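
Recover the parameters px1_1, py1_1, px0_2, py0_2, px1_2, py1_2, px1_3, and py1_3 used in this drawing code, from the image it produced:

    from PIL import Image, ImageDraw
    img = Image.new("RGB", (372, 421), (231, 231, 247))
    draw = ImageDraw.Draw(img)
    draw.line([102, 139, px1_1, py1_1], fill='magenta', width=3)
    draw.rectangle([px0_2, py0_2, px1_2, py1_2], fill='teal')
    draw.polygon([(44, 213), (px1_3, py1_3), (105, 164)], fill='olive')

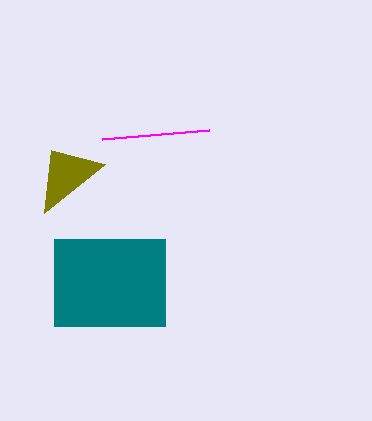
px1_1 = 209, py1_1 = 130, px0_2 = 54, py0_2 = 239, px1_2 = 165, py1_2 = 326, px1_3 = 51, py1_3 = 150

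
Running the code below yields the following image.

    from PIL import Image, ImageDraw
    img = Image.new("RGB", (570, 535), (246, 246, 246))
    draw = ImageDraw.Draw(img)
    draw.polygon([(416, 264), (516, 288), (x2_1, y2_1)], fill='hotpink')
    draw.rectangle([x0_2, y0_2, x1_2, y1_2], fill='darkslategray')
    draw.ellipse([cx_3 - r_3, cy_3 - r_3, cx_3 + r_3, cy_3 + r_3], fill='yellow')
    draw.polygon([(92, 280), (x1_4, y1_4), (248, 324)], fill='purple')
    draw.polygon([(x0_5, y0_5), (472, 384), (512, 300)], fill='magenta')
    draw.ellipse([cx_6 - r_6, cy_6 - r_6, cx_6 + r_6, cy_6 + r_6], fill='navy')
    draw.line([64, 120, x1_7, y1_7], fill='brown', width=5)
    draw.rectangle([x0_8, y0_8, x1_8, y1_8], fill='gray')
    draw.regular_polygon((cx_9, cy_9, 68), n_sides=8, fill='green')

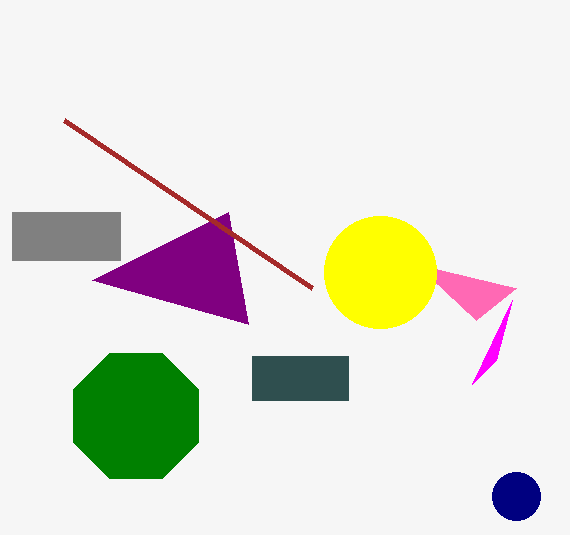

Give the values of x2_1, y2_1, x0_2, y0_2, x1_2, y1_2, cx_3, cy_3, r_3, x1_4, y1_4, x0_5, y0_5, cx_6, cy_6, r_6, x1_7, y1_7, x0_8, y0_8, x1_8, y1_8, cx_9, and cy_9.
x2_1 = 476, y2_1 = 320, x0_2 = 252, y0_2 = 356, x1_2 = 348, y1_2 = 400, cx_3 = 380, cy_3 = 272, r_3 = 56, x1_4 = 228, y1_4 = 212, x0_5 = 496, y0_5 = 360, cx_6 = 516, cy_6 = 496, r_6 = 24, x1_7 = 312, y1_7 = 288, x0_8 = 12, y0_8 = 212, x1_8 = 120, y1_8 = 260, cx_9 = 136, cy_9 = 416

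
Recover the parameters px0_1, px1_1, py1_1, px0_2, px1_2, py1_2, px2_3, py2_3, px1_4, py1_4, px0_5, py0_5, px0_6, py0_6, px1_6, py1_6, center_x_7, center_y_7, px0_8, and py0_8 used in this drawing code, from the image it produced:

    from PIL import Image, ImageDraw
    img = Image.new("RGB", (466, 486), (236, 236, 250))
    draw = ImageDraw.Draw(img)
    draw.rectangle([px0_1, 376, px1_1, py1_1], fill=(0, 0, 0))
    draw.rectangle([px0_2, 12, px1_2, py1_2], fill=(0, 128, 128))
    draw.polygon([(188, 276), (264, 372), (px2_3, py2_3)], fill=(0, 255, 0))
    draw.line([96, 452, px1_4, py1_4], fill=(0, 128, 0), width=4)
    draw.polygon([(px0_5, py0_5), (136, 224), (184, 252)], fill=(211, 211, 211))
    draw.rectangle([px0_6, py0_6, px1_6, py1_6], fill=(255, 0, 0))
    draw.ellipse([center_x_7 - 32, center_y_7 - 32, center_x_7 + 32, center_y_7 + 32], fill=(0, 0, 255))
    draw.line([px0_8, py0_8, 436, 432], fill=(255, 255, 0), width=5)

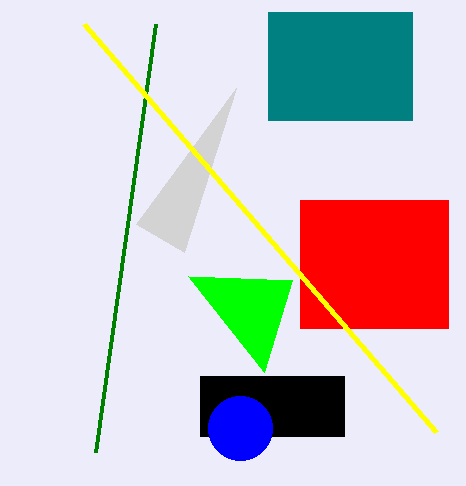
px0_1 = 200
px1_1 = 344
py1_1 = 436
px0_2 = 268
px1_2 = 412
py1_2 = 120
px2_3 = 292
py2_3 = 280
px1_4 = 156
py1_4 = 24
px0_5 = 236
py0_5 = 88
px0_6 = 300
py0_6 = 200
px1_6 = 448
py1_6 = 328
center_x_7 = 240
center_y_7 = 428
px0_8 = 84
py0_8 = 24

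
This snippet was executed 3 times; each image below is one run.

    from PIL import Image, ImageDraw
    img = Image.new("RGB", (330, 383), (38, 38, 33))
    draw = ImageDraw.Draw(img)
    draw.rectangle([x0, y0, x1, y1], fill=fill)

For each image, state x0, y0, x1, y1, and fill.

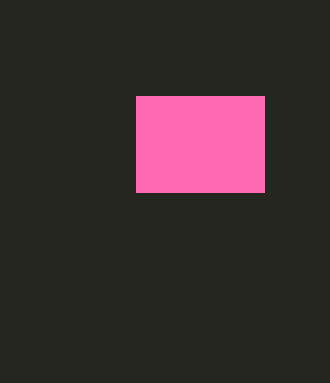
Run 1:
x0 = 136
y0 = 96
x1 = 264
y1 = 192
fill = 'hotpink'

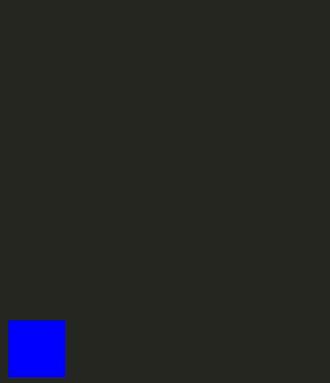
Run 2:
x0 = 8, y0 = 320, x1 = 64, y1 = 376, fill = 'blue'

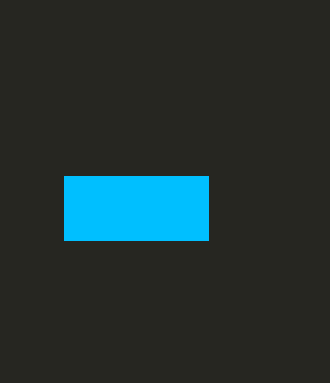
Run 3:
x0 = 64; y0 = 176; x1 = 208; y1 = 240; fill = 'deepskyblue'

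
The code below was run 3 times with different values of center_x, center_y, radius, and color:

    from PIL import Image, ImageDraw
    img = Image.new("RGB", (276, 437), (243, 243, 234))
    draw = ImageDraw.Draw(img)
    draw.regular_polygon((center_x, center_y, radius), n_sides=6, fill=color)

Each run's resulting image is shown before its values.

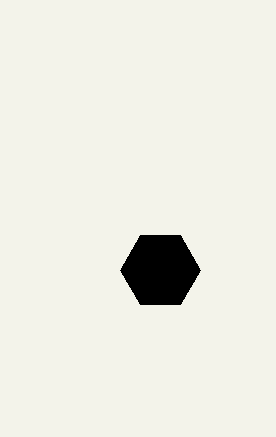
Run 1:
center_x = 160, center_y = 270, radius = 40, color = 'black'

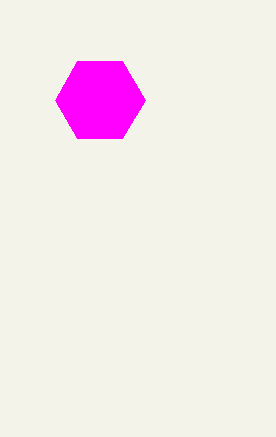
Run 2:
center_x = 100; center_y = 100; radius = 45; color = 'magenta'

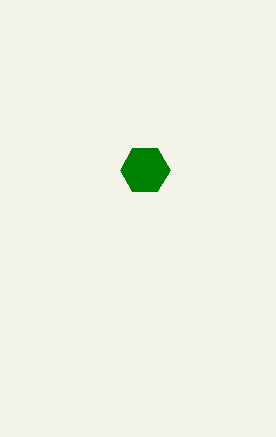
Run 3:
center_x = 145; center_y = 170; radius = 25; color = 'green'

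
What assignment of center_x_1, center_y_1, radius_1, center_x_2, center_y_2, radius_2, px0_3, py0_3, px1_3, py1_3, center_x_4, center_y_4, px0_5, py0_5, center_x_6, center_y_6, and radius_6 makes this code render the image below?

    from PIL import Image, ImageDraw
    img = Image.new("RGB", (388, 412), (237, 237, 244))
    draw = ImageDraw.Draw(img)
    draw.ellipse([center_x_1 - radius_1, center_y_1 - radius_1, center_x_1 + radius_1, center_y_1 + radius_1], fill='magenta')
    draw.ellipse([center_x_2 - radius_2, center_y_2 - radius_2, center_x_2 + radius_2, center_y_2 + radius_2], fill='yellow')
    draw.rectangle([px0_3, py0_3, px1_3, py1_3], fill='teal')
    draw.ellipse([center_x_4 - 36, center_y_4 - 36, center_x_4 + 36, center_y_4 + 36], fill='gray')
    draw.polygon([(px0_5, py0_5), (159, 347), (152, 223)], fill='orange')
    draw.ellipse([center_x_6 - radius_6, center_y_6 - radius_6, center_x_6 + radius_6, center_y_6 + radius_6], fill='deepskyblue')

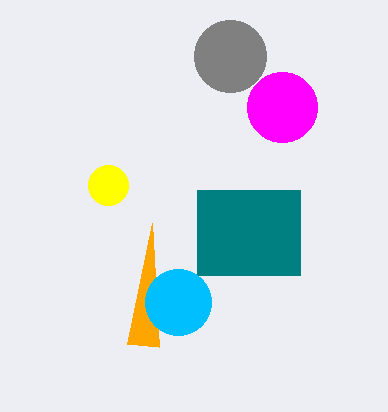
center_x_1 = 282
center_y_1 = 107
radius_1 = 35
center_x_2 = 108
center_y_2 = 185
radius_2 = 20
px0_3 = 197
py0_3 = 190
px1_3 = 300
py1_3 = 275
center_x_4 = 230
center_y_4 = 56
px0_5 = 127
py0_5 = 344
center_x_6 = 178
center_y_6 = 302
radius_6 = 33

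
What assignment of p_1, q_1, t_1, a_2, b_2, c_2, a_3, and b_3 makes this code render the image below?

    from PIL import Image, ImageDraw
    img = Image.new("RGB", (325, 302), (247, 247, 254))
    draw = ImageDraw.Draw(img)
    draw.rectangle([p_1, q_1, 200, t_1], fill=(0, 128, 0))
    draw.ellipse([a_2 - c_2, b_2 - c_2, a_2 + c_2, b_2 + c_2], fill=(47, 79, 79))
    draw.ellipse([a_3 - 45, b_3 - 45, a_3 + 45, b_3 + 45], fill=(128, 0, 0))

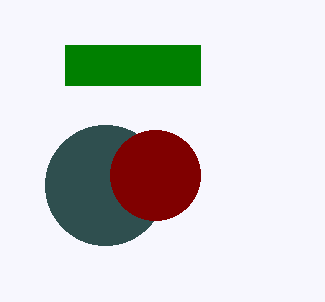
p_1 = 65, q_1 = 45, t_1 = 85, a_2 = 105, b_2 = 185, c_2 = 60, a_3 = 155, b_3 = 175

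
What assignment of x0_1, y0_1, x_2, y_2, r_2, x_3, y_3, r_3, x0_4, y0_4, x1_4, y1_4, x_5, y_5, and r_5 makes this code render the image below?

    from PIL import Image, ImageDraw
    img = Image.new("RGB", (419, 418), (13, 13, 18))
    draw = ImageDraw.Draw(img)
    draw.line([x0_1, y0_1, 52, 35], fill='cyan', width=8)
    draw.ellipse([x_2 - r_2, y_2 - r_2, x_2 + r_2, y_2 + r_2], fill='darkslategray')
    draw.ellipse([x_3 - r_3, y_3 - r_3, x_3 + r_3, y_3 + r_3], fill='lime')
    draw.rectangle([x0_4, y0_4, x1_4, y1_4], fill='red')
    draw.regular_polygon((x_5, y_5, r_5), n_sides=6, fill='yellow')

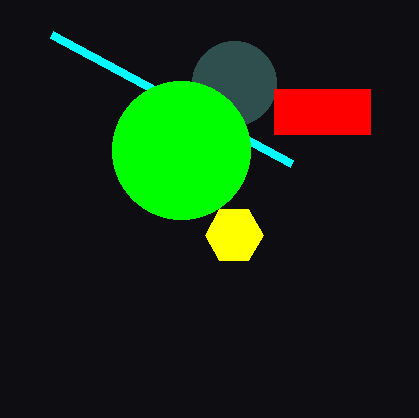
x0_1 = 292; y0_1 = 164; x_2 = 234; y_2 = 83; r_2 = 42; x_3 = 181; y_3 = 150; r_3 = 69; x0_4 = 274; y0_4 = 89; x1_4 = 370; y1_4 = 134; x_5 = 234; y_5 = 235; r_5 = 29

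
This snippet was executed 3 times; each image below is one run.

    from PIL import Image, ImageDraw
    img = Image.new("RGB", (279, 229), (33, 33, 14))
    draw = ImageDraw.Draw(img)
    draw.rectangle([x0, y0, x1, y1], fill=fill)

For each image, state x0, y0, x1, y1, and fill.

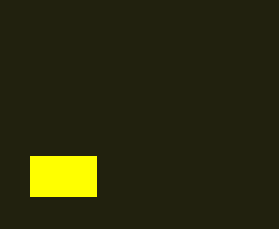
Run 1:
x0 = 30; y0 = 156; x1 = 96; y1 = 196; fill = 'yellow'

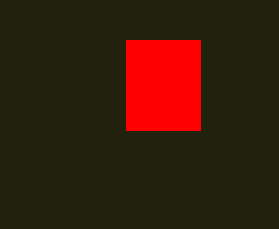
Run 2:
x0 = 126
y0 = 40
x1 = 200
y1 = 130
fill = 'red'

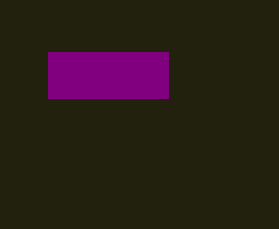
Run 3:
x0 = 48, y0 = 52, x1 = 168, y1 = 98, fill = 'purple'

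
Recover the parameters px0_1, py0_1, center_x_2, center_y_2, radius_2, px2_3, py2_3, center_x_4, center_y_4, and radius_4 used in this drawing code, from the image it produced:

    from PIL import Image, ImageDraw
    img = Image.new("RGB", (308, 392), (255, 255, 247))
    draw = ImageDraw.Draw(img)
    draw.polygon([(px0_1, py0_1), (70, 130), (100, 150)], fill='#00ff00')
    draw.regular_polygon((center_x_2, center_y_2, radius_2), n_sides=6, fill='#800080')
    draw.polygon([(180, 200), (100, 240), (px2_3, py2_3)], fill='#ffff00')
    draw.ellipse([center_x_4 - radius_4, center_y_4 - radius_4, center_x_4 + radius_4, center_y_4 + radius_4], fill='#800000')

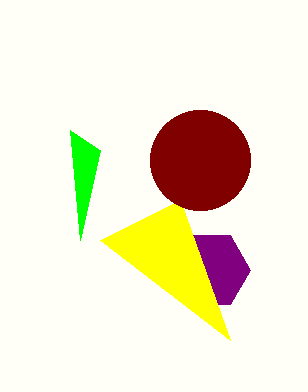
px0_1 = 80, py0_1 = 240, center_x_2 = 210, center_y_2 = 270, radius_2 = 40, px2_3 = 230, py2_3 = 340, center_x_4 = 200, center_y_4 = 160, radius_4 = 50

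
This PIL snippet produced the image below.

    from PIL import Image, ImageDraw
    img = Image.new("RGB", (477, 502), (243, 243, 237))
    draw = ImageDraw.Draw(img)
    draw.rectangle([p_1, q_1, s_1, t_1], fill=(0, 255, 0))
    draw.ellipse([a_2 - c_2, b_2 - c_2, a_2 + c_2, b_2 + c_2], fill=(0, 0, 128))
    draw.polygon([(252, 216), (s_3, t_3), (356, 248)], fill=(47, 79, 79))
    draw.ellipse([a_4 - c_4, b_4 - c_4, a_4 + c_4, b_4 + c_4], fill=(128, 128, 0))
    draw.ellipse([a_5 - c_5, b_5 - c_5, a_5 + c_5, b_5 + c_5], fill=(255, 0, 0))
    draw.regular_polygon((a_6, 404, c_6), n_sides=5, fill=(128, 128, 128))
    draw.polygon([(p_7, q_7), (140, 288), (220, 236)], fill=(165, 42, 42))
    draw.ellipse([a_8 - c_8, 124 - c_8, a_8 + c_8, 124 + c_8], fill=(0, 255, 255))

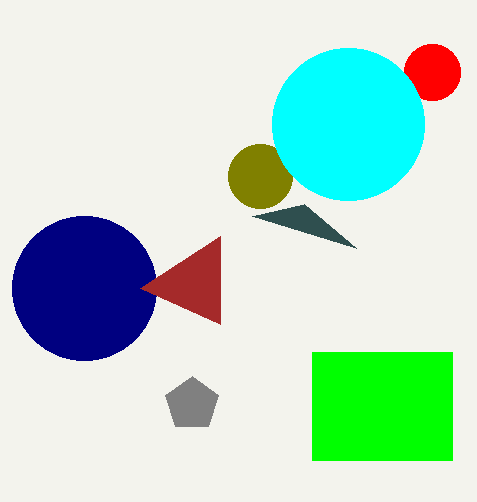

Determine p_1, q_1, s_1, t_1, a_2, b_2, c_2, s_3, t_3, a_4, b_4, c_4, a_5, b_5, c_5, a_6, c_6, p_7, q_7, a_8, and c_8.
p_1 = 312; q_1 = 352; s_1 = 452; t_1 = 460; a_2 = 84; b_2 = 288; c_2 = 72; s_3 = 304; t_3 = 204; a_4 = 260; b_4 = 176; c_4 = 32; a_5 = 432; b_5 = 72; c_5 = 28; a_6 = 192; c_6 = 28; p_7 = 220; q_7 = 324; a_8 = 348; c_8 = 76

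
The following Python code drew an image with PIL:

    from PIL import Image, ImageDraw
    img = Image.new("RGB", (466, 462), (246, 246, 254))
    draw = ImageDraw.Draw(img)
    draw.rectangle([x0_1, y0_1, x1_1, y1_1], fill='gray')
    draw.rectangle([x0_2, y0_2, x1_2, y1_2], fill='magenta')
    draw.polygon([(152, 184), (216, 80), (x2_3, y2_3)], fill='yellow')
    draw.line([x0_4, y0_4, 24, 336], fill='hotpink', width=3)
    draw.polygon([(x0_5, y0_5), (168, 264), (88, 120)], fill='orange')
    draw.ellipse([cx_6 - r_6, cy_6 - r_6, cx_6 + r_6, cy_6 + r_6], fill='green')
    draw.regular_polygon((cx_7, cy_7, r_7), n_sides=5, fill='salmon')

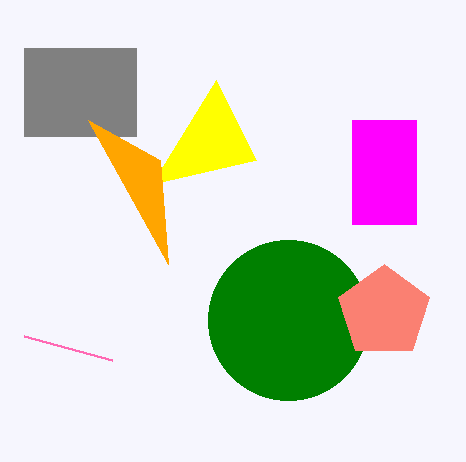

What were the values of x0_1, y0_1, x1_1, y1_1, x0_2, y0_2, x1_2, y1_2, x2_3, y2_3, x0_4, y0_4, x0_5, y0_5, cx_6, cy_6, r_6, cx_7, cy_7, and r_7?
x0_1 = 24; y0_1 = 48; x1_1 = 136; y1_1 = 136; x0_2 = 352; y0_2 = 120; x1_2 = 416; y1_2 = 224; x2_3 = 256; y2_3 = 160; x0_4 = 112; y0_4 = 360; x0_5 = 160; y0_5 = 160; cx_6 = 288; cy_6 = 320; r_6 = 80; cx_7 = 384; cy_7 = 312; r_7 = 48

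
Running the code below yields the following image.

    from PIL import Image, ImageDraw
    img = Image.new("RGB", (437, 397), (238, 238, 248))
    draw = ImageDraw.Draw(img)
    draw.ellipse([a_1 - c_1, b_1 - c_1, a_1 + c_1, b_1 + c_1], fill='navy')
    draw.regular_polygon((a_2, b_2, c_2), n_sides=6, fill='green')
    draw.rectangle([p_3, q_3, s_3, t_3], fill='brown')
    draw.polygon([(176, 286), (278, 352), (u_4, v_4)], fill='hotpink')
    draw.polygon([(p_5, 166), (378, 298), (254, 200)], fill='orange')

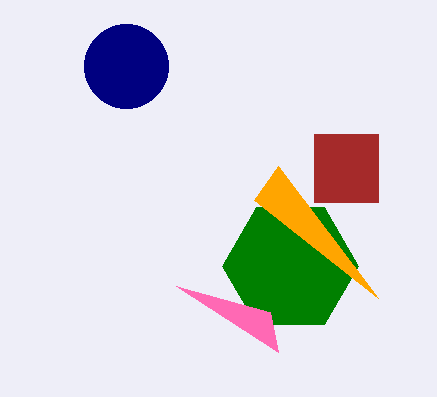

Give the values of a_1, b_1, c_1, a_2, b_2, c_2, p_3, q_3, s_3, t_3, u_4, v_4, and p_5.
a_1 = 126; b_1 = 66; c_1 = 42; a_2 = 290; b_2 = 266; c_2 = 68; p_3 = 314; q_3 = 134; s_3 = 378; t_3 = 202; u_4 = 270; v_4 = 312; p_5 = 278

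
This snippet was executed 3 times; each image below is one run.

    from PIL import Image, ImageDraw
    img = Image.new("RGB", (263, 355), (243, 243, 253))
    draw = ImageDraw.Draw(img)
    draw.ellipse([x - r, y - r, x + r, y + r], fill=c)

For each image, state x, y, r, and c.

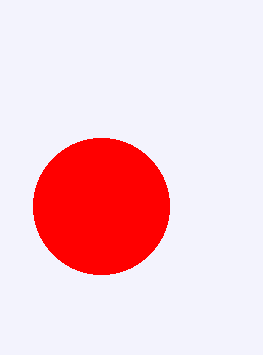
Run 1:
x = 101; y = 206; r = 68; c = 'red'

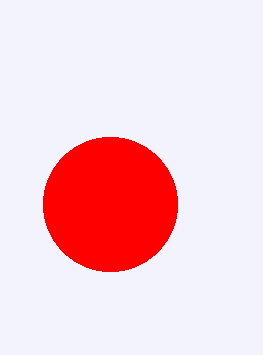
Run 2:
x = 110; y = 204; r = 67; c = 'red'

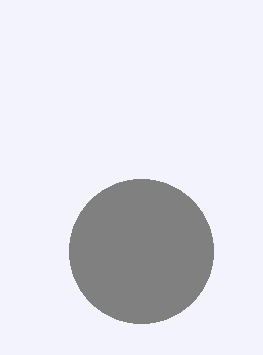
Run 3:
x = 141
y = 251
r = 72
c = 'gray'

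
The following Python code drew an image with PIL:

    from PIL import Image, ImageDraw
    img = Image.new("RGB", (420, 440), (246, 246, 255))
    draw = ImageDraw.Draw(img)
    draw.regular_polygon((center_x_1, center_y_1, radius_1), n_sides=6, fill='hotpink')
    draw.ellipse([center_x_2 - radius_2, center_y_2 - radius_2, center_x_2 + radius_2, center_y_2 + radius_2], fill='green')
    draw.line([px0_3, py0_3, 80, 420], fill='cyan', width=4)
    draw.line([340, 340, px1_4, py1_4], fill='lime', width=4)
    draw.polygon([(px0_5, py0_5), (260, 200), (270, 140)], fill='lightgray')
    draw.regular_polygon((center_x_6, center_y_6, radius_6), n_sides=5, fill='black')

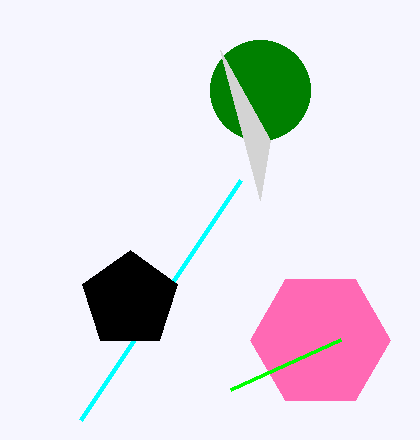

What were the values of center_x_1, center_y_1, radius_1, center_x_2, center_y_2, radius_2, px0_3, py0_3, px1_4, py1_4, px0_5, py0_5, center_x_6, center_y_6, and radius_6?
center_x_1 = 320; center_y_1 = 340; radius_1 = 70; center_x_2 = 260; center_y_2 = 90; radius_2 = 50; px0_3 = 240; py0_3 = 180; px1_4 = 230; py1_4 = 390; px0_5 = 220; py0_5 = 50; center_x_6 = 130; center_y_6 = 300; radius_6 = 50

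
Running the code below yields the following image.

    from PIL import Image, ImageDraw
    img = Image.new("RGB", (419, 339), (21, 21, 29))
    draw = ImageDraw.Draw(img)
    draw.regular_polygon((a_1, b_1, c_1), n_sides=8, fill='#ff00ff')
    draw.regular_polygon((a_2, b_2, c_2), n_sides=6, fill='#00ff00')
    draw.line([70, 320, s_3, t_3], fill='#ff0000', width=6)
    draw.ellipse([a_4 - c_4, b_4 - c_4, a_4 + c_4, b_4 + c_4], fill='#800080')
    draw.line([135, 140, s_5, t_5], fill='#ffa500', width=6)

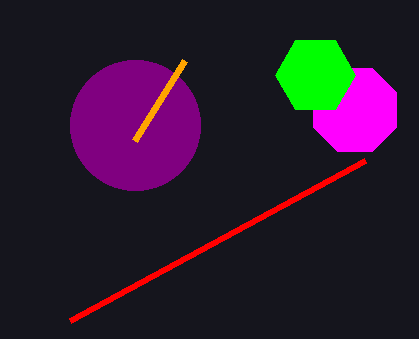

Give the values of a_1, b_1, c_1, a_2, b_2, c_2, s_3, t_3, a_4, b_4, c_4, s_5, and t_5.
a_1 = 355, b_1 = 110, c_1 = 45, a_2 = 315, b_2 = 75, c_2 = 40, s_3 = 365, t_3 = 160, a_4 = 135, b_4 = 125, c_4 = 65, s_5 = 185, t_5 = 60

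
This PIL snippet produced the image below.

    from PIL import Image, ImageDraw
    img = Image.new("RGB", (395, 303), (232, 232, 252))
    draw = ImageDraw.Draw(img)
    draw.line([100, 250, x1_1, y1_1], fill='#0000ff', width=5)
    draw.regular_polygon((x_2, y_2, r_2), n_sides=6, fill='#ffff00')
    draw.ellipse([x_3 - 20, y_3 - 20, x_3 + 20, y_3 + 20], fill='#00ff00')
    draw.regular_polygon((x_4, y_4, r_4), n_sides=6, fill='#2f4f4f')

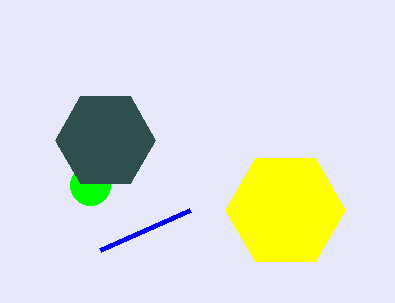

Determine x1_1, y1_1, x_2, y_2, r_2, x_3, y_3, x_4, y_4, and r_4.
x1_1 = 190, y1_1 = 210, x_2 = 285, y_2 = 210, r_2 = 60, x_3 = 90, y_3 = 185, x_4 = 105, y_4 = 140, r_4 = 50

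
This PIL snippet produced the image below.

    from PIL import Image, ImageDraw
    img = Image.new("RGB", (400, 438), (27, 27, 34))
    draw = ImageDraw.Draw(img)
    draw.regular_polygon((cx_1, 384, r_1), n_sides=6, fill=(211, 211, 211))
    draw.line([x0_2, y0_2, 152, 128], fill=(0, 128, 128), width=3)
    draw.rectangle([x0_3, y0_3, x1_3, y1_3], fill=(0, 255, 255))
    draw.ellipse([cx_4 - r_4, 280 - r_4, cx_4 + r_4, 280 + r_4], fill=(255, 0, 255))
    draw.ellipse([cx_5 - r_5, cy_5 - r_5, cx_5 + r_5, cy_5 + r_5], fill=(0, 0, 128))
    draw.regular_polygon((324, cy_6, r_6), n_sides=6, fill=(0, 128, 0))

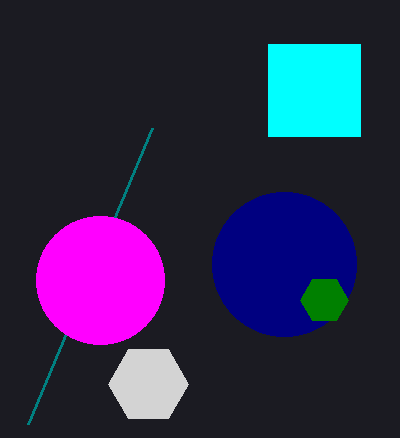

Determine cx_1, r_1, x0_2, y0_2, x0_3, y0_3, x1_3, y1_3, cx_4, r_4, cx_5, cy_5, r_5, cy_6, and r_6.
cx_1 = 148
r_1 = 40
x0_2 = 28
y0_2 = 424
x0_3 = 268
y0_3 = 44
x1_3 = 360
y1_3 = 136
cx_4 = 100
r_4 = 64
cx_5 = 284
cy_5 = 264
r_5 = 72
cy_6 = 300
r_6 = 24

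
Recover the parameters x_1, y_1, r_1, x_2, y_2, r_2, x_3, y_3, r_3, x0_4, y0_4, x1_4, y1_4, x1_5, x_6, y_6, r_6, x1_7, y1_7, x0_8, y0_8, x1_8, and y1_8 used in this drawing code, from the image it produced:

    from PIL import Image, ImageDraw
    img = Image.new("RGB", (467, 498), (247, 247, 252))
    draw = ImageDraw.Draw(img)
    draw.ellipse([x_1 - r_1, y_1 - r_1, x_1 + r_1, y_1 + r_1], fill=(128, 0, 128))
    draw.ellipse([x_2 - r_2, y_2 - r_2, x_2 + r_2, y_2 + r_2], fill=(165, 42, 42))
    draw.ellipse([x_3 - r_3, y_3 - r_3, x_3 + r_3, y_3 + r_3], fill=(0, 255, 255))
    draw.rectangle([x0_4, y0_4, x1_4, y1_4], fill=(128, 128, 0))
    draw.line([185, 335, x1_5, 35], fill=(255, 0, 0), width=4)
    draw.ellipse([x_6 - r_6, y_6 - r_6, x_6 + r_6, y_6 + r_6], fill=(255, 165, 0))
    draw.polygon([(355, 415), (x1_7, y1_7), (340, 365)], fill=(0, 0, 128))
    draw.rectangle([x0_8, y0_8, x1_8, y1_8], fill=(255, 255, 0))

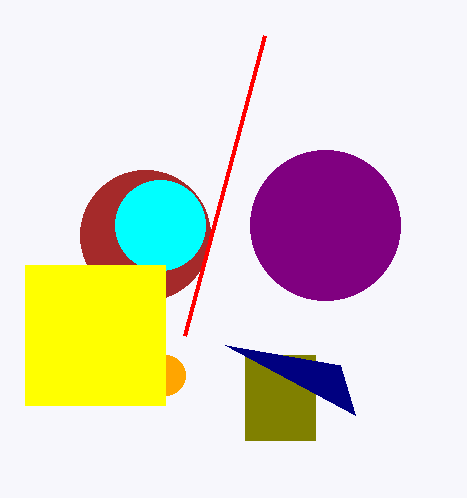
x_1 = 325, y_1 = 225, r_1 = 75, x_2 = 145, y_2 = 235, r_2 = 65, x_3 = 160, y_3 = 225, r_3 = 45, x0_4 = 245, y0_4 = 355, x1_4 = 315, y1_4 = 440, x1_5 = 265, x_6 = 165, y_6 = 375, r_6 = 20, x1_7 = 225, y1_7 = 345, x0_8 = 25, y0_8 = 265, x1_8 = 165, y1_8 = 405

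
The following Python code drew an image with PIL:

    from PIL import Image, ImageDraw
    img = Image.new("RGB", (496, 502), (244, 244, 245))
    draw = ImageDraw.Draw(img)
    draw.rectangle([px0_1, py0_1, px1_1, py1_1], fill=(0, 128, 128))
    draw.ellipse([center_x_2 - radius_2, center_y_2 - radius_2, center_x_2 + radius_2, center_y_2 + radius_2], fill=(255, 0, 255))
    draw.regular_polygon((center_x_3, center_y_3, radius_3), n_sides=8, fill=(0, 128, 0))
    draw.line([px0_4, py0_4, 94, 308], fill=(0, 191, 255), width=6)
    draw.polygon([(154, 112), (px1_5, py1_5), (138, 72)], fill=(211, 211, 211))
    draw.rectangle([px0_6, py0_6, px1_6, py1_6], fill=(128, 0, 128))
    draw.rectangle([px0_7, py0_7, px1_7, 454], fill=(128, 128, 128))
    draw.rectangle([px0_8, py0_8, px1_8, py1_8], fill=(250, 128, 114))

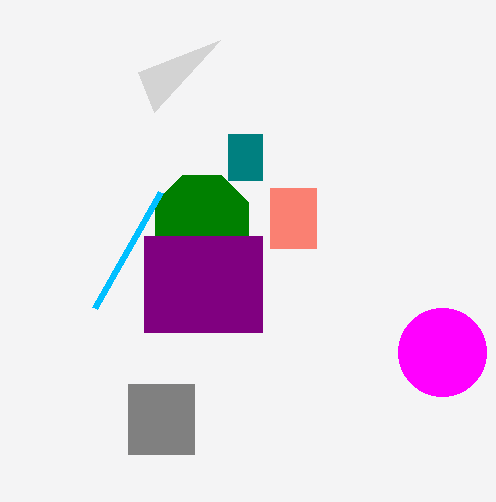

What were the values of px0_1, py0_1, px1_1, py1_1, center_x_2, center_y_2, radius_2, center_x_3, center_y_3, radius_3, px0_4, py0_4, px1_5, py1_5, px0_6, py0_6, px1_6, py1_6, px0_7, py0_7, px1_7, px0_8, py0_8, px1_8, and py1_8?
px0_1 = 228
py0_1 = 134
px1_1 = 262
py1_1 = 180
center_x_2 = 442
center_y_2 = 352
radius_2 = 44
center_x_3 = 202
center_y_3 = 222
radius_3 = 50
px0_4 = 160
py0_4 = 192
px1_5 = 220
py1_5 = 40
px0_6 = 144
py0_6 = 236
px1_6 = 262
py1_6 = 332
px0_7 = 128
py0_7 = 384
px1_7 = 194
px0_8 = 270
py0_8 = 188
px1_8 = 316
py1_8 = 248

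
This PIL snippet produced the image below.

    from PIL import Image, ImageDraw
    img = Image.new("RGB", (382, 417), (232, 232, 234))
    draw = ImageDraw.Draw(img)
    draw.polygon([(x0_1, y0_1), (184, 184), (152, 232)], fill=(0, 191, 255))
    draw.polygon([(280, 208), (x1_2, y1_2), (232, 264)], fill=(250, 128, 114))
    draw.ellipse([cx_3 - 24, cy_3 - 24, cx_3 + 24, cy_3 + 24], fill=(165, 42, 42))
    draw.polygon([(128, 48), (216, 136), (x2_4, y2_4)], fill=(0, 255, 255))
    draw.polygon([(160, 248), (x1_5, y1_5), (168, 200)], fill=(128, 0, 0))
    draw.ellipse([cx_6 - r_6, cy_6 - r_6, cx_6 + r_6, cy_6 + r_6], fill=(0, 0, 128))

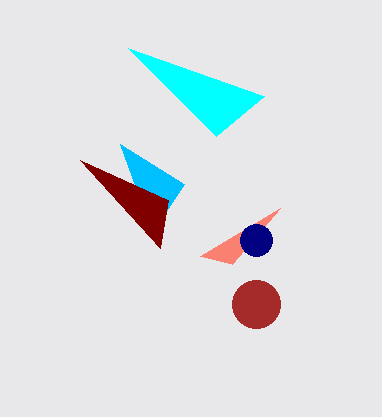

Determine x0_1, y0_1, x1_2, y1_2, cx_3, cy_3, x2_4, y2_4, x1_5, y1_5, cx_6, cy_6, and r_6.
x0_1 = 120
y0_1 = 144
x1_2 = 200
y1_2 = 256
cx_3 = 256
cy_3 = 304
x2_4 = 264
y2_4 = 96
x1_5 = 80
y1_5 = 160
cx_6 = 256
cy_6 = 240
r_6 = 16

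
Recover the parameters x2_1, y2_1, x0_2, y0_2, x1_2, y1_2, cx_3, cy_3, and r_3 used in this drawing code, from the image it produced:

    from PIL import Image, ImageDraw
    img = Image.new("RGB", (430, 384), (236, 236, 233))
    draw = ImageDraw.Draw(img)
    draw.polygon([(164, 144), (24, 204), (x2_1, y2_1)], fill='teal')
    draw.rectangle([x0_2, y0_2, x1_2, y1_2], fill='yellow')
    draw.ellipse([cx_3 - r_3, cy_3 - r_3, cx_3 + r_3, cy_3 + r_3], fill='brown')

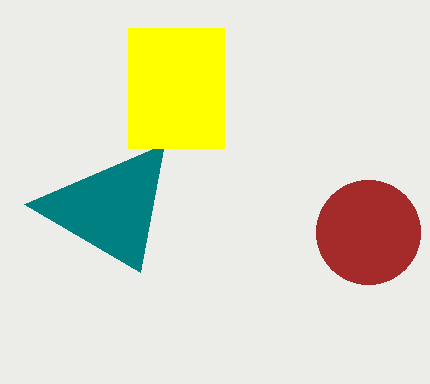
x2_1 = 140
y2_1 = 272
x0_2 = 128
y0_2 = 28
x1_2 = 224
y1_2 = 148
cx_3 = 368
cy_3 = 232
r_3 = 52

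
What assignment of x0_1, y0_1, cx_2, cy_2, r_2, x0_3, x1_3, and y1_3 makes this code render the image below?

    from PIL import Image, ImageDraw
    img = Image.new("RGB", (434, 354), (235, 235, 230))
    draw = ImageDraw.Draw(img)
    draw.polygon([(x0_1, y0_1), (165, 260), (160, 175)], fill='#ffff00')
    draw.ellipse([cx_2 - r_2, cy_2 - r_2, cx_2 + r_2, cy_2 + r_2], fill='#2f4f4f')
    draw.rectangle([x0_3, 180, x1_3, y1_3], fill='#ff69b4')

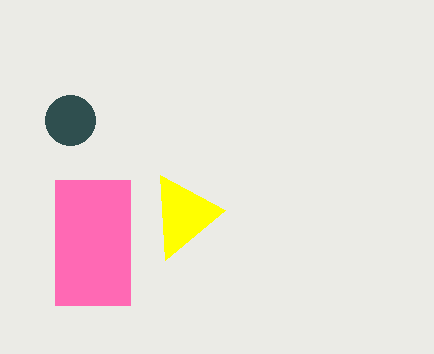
x0_1 = 225
y0_1 = 210
cx_2 = 70
cy_2 = 120
r_2 = 25
x0_3 = 55
x1_3 = 130
y1_3 = 305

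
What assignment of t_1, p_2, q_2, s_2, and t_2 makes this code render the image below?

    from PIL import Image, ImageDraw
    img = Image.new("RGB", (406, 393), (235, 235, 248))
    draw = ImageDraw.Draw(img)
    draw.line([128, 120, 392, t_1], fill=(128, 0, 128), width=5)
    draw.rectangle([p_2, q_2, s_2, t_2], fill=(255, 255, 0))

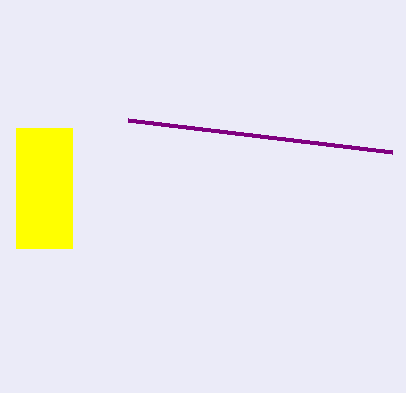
t_1 = 152
p_2 = 16
q_2 = 128
s_2 = 72
t_2 = 248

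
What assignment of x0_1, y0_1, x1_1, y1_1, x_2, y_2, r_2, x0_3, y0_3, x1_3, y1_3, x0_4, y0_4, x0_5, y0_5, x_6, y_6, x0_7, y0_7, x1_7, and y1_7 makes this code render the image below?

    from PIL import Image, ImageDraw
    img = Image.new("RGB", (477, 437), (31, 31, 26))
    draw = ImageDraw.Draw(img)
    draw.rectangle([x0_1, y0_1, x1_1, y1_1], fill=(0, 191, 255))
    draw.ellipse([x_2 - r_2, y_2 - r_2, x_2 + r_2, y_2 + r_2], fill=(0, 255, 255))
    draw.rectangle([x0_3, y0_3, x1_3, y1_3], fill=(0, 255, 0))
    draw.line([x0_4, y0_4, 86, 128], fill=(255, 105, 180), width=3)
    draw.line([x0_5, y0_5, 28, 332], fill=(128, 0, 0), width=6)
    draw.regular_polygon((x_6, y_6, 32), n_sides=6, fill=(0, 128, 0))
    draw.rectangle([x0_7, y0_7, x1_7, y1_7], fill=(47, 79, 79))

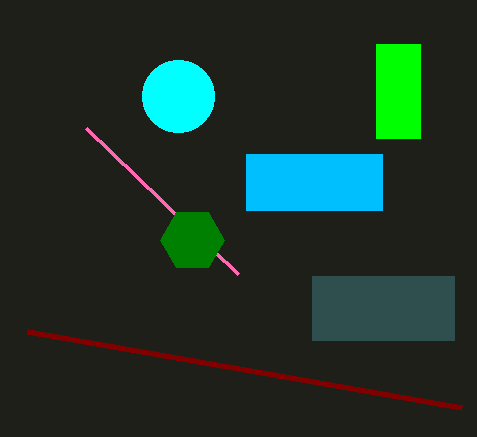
x0_1 = 246, y0_1 = 154, x1_1 = 382, y1_1 = 210, x_2 = 178, y_2 = 96, r_2 = 36, x0_3 = 376, y0_3 = 44, x1_3 = 420, y1_3 = 138, x0_4 = 238, y0_4 = 274, x0_5 = 462, y0_5 = 408, x_6 = 192, y_6 = 240, x0_7 = 312, y0_7 = 276, x1_7 = 454, y1_7 = 340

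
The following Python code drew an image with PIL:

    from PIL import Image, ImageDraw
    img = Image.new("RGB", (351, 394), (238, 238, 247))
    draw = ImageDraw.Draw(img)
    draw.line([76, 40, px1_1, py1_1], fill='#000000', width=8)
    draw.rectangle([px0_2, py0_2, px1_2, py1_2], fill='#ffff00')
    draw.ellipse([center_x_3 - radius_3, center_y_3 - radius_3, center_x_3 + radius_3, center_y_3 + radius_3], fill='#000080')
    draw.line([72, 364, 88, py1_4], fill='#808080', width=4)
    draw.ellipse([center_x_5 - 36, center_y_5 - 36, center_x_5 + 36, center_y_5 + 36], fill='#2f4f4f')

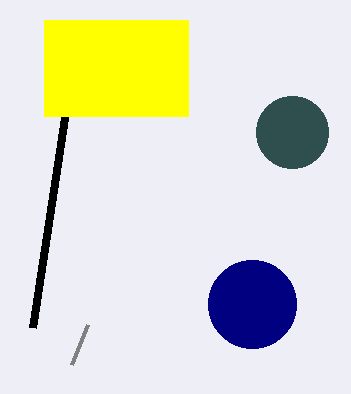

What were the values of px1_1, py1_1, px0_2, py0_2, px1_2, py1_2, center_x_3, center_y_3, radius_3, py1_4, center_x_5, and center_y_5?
px1_1 = 32
py1_1 = 328
px0_2 = 44
py0_2 = 20
px1_2 = 188
py1_2 = 116
center_x_3 = 252
center_y_3 = 304
radius_3 = 44
py1_4 = 324
center_x_5 = 292
center_y_5 = 132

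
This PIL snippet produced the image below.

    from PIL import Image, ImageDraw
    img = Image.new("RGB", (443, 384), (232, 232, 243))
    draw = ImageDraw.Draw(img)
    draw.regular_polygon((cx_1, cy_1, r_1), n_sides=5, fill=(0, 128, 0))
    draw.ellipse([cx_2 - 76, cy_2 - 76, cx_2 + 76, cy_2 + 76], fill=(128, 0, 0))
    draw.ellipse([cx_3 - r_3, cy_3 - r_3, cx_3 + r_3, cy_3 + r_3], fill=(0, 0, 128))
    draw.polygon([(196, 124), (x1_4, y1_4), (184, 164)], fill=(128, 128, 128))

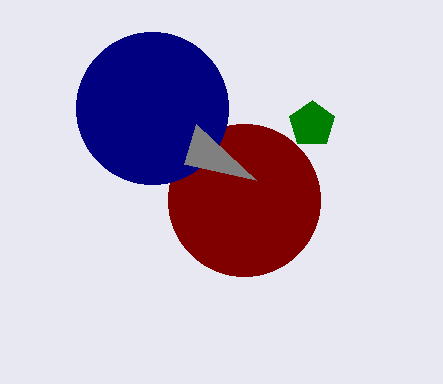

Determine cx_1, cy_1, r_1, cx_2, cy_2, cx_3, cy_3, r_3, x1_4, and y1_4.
cx_1 = 312; cy_1 = 124; r_1 = 24; cx_2 = 244; cy_2 = 200; cx_3 = 152; cy_3 = 108; r_3 = 76; x1_4 = 256; y1_4 = 180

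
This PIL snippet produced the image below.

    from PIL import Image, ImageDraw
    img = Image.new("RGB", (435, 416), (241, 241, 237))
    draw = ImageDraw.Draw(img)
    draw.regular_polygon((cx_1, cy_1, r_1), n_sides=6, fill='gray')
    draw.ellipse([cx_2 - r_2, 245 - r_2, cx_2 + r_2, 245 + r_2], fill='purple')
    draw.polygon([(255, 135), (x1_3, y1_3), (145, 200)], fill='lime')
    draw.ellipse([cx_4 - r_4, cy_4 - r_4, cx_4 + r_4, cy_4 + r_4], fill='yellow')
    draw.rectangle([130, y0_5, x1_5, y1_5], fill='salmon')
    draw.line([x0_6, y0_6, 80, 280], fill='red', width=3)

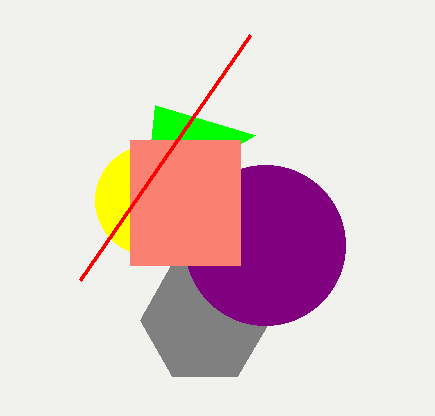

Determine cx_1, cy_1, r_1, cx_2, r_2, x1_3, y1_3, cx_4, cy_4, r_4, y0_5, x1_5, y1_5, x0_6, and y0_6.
cx_1 = 205; cy_1 = 320; r_1 = 65; cx_2 = 265; r_2 = 80; x1_3 = 155; y1_3 = 105; cx_4 = 150; cy_4 = 200; r_4 = 55; y0_5 = 140; x1_5 = 240; y1_5 = 265; x0_6 = 250; y0_6 = 35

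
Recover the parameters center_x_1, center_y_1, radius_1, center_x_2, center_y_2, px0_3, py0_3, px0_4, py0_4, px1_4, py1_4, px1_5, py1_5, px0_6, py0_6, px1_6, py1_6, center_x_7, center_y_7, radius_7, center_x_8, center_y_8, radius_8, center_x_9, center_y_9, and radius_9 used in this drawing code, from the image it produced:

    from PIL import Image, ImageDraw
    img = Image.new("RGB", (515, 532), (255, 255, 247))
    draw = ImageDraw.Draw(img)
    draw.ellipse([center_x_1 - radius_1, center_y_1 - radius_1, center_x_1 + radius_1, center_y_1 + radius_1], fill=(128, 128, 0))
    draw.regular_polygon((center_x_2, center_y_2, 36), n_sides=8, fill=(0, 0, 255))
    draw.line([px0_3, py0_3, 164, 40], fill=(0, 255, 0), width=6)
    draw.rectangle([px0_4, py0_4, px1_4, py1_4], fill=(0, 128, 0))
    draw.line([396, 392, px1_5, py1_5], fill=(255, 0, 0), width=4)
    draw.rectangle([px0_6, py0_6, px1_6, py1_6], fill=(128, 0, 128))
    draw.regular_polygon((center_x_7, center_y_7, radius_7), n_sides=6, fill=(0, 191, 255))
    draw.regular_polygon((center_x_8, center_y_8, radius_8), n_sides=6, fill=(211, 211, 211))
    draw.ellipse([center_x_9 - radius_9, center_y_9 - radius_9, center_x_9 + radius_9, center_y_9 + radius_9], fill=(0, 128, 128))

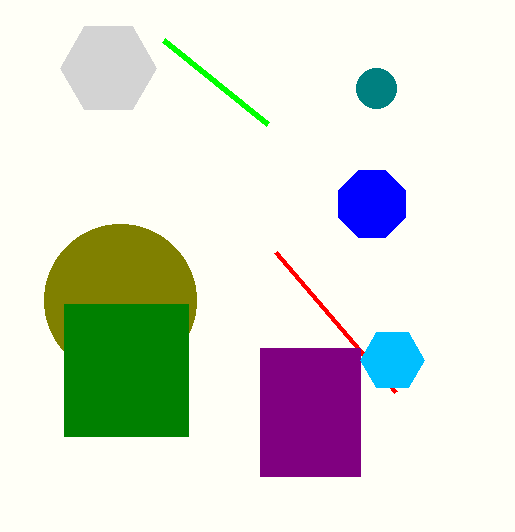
center_x_1 = 120; center_y_1 = 300; radius_1 = 76; center_x_2 = 372; center_y_2 = 204; px0_3 = 268; py0_3 = 124; px0_4 = 64; py0_4 = 304; px1_4 = 188; py1_4 = 436; px1_5 = 276; py1_5 = 252; px0_6 = 260; py0_6 = 348; px1_6 = 360; py1_6 = 476; center_x_7 = 392; center_y_7 = 360; radius_7 = 32; center_x_8 = 108; center_y_8 = 68; radius_8 = 48; center_x_9 = 376; center_y_9 = 88; radius_9 = 20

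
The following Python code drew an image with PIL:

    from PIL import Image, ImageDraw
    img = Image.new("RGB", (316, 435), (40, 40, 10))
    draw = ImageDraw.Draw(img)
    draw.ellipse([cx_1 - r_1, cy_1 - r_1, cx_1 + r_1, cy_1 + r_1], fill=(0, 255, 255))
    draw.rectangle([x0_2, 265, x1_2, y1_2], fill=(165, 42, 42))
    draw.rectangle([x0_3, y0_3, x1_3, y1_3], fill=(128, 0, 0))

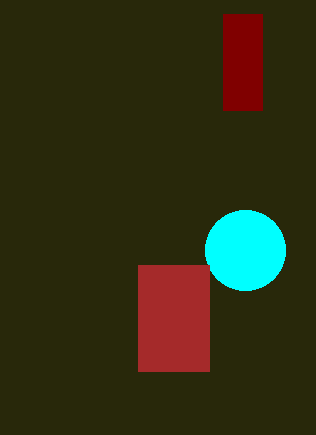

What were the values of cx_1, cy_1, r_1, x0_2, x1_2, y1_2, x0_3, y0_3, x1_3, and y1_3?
cx_1 = 245
cy_1 = 250
r_1 = 40
x0_2 = 138
x1_2 = 209
y1_2 = 371
x0_3 = 223
y0_3 = 14
x1_3 = 262
y1_3 = 110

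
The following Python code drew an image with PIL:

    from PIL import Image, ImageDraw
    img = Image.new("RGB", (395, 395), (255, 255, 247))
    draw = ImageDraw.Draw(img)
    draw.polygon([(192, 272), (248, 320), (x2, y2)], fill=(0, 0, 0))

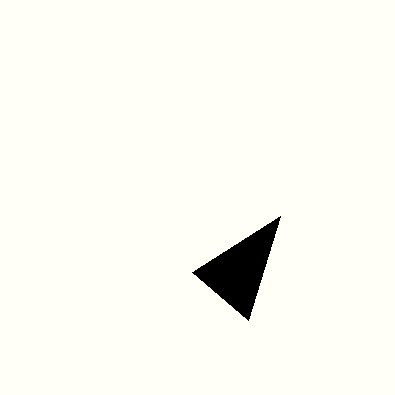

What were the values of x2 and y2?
x2 = 280; y2 = 216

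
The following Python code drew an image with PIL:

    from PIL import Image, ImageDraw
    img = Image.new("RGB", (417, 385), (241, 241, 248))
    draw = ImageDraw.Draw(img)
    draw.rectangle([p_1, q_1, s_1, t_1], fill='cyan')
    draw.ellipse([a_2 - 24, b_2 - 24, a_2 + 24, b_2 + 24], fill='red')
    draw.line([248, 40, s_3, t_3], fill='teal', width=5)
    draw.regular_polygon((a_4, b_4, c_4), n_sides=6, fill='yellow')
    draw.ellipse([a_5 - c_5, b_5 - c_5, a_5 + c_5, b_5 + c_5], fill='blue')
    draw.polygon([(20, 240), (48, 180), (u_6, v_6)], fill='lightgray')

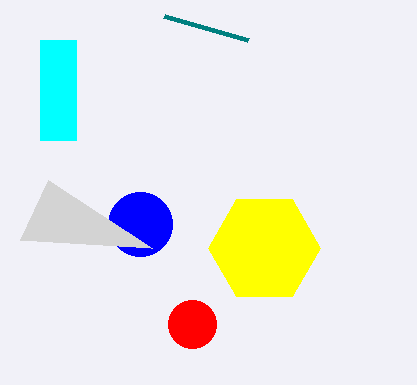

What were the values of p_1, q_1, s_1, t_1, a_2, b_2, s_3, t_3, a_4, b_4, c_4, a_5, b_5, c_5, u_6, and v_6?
p_1 = 40
q_1 = 40
s_1 = 76
t_1 = 140
a_2 = 192
b_2 = 324
s_3 = 164
t_3 = 16
a_4 = 264
b_4 = 248
c_4 = 56
a_5 = 140
b_5 = 224
c_5 = 32
u_6 = 152
v_6 = 248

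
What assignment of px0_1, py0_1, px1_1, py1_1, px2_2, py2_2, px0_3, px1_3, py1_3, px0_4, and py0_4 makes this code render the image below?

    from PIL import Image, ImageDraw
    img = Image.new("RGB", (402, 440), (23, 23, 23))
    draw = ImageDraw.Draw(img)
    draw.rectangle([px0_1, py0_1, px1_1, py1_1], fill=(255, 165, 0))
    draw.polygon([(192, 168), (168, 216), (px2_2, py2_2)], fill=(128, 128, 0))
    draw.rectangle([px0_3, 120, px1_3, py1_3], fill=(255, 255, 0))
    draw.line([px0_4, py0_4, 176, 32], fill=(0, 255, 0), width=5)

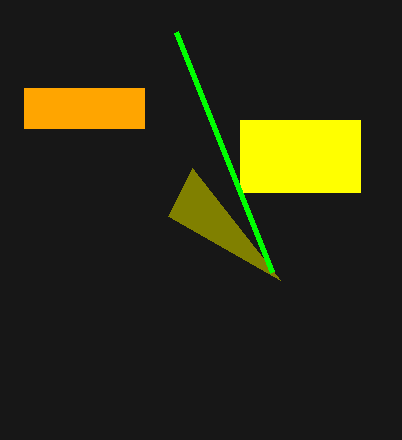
px0_1 = 24
py0_1 = 88
px1_1 = 144
py1_1 = 128
px2_2 = 280
py2_2 = 280
px0_3 = 240
px1_3 = 360
py1_3 = 192
px0_4 = 272
py0_4 = 272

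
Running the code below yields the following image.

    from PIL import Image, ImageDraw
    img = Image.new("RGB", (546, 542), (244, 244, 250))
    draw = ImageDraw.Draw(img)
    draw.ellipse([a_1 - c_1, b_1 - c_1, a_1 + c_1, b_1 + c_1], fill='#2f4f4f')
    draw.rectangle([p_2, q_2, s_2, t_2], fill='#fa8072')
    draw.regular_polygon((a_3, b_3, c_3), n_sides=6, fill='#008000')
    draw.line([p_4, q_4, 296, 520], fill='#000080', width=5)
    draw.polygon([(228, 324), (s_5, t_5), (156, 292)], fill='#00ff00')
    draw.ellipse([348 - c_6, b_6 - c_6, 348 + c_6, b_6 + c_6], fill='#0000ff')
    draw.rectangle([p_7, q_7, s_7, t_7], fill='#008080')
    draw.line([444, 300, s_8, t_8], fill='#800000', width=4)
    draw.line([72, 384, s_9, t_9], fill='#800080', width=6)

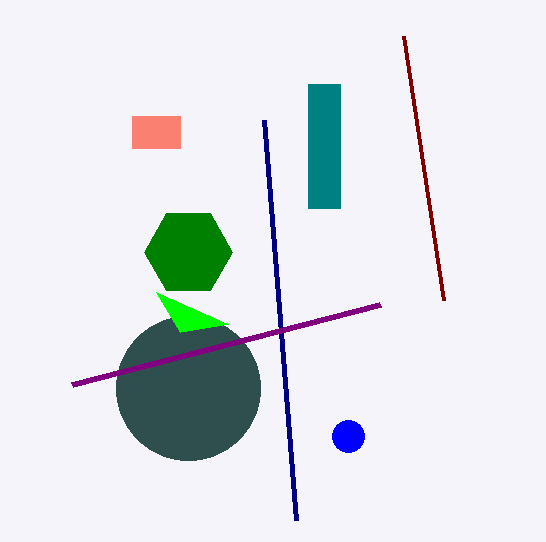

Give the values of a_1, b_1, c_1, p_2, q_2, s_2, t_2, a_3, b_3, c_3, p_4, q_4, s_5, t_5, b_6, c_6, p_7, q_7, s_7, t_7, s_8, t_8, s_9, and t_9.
a_1 = 188
b_1 = 388
c_1 = 72
p_2 = 132
q_2 = 116
s_2 = 180
t_2 = 148
a_3 = 188
b_3 = 252
c_3 = 44
p_4 = 264
q_4 = 120
s_5 = 180
t_5 = 332
b_6 = 436
c_6 = 16
p_7 = 308
q_7 = 84
s_7 = 340
t_7 = 208
s_8 = 404
t_8 = 36
s_9 = 380
t_9 = 304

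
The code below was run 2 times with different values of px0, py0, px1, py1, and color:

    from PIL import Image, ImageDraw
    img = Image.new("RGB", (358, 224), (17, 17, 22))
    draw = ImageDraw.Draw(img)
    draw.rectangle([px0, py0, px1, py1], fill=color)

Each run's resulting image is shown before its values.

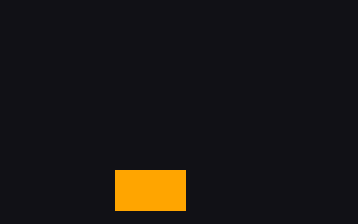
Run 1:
px0 = 115, py0 = 170, px1 = 185, py1 = 210, color = 'orange'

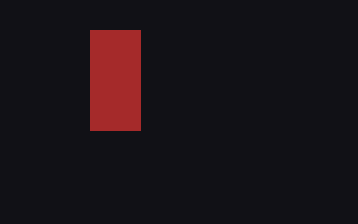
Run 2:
px0 = 90
py0 = 30
px1 = 140
py1 = 130
color = 'brown'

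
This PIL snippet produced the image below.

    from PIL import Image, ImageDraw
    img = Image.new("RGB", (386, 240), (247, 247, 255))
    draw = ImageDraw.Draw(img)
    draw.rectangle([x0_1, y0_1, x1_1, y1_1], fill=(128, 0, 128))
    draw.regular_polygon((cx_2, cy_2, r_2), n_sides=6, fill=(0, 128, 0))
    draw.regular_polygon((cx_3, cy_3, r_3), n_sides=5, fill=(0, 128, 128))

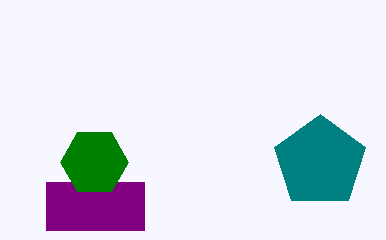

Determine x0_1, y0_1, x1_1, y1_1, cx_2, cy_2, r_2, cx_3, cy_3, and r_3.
x0_1 = 46
y0_1 = 182
x1_1 = 144
y1_1 = 230
cx_2 = 94
cy_2 = 162
r_2 = 34
cx_3 = 320
cy_3 = 162
r_3 = 48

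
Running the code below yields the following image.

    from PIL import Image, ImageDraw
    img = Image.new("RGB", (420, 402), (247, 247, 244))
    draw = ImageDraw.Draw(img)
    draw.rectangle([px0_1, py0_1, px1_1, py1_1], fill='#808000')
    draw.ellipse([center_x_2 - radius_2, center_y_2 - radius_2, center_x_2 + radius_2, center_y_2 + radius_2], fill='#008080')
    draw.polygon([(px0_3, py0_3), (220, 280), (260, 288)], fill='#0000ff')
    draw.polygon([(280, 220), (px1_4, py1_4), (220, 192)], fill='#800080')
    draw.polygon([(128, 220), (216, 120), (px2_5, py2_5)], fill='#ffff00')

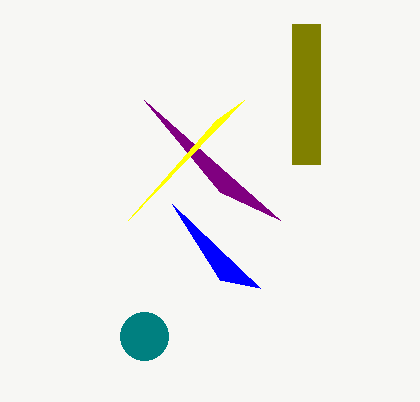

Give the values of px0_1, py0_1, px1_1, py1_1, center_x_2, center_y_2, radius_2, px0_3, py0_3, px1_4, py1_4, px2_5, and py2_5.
px0_1 = 292
py0_1 = 24
px1_1 = 320
py1_1 = 164
center_x_2 = 144
center_y_2 = 336
radius_2 = 24
px0_3 = 172
py0_3 = 204
px1_4 = 144
py1_4 = 100
px2_5 = 244
py2_5 = 100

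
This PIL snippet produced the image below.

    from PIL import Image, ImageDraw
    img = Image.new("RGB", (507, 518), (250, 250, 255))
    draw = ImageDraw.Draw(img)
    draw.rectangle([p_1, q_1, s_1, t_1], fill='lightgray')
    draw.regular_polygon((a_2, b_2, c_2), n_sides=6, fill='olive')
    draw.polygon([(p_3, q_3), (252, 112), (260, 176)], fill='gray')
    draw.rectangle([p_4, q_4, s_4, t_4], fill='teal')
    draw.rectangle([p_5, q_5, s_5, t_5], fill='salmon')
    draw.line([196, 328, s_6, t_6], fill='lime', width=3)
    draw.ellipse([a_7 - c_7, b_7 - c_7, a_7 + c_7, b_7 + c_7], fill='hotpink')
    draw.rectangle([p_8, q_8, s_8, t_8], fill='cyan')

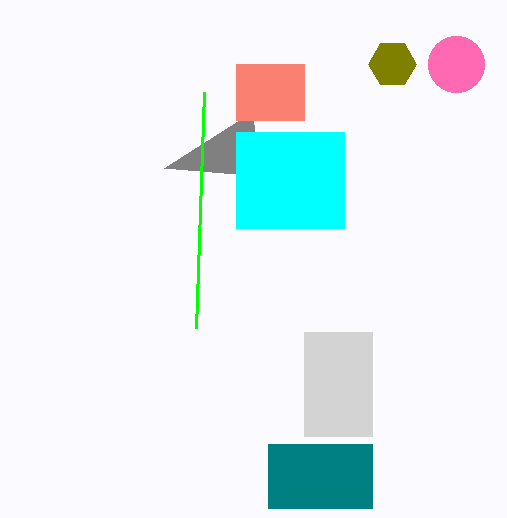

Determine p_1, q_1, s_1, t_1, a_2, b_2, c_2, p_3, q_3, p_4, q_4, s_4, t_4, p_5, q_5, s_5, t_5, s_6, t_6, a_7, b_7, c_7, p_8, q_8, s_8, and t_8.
p_1 = 304; q_1 = 332; s_1 = 372; t_1 = 436; a_2 = 392; b_2 = 64; c_2 = 24; p_3 = 164; q_3 = 168; p_4 = 268; q_4 = 444; s_4 = 372; t_4 = 508; p_5 = 236; q_5 = 64; s_5 = 304; t_5 = 120; s_6 = 204; t_6 = 92; a_7 = 456; b_7 = 64; c_7 = 28; p_8 = 236; q_8 = 132; s_8 = 344; t_8 = 228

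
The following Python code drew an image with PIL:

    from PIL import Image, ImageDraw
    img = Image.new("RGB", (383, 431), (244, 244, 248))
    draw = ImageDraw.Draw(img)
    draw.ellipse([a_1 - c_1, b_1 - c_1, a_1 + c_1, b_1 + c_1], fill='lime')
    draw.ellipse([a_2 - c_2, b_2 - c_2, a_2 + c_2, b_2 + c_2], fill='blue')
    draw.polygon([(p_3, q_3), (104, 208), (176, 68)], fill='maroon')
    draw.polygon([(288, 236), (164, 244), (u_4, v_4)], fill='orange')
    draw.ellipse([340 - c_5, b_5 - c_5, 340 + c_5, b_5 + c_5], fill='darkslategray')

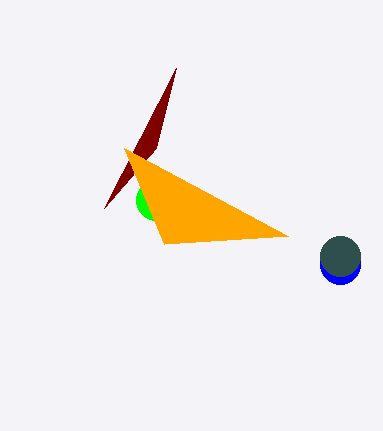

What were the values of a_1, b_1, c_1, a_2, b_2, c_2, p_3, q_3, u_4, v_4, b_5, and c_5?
a_1 = 156, b_1 = 200, c_1 = 20, a_2 = 340, b_2 = 264, c_2 = 20, p_3 = 156, q_3 = 148, u_4 = 124, v_4 = 148, b_5 = 256, c_5 = 20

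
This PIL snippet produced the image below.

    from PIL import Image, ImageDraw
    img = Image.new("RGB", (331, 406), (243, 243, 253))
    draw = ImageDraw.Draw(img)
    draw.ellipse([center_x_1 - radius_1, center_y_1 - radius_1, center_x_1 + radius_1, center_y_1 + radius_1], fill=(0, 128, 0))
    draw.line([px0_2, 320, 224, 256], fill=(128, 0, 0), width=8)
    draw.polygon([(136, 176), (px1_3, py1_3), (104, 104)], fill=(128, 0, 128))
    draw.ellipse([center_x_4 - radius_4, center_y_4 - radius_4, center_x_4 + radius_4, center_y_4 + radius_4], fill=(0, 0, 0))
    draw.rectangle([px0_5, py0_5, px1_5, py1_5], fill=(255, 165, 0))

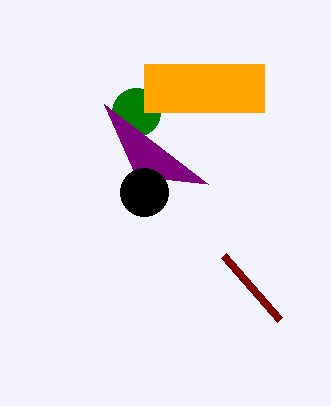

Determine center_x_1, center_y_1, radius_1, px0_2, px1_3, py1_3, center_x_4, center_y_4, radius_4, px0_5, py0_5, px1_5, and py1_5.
center_x_1 = 136, center_y_1 = 112, radius_1 = 24, px0_2 = 280, px1_3 = 208, py1_3 = 184, center_x_4 = 144, center_y_4 = 192, radius_4 = 24, px0_5 = 144, py0_5 = 64, px1_5 = 264, py1_5 = 112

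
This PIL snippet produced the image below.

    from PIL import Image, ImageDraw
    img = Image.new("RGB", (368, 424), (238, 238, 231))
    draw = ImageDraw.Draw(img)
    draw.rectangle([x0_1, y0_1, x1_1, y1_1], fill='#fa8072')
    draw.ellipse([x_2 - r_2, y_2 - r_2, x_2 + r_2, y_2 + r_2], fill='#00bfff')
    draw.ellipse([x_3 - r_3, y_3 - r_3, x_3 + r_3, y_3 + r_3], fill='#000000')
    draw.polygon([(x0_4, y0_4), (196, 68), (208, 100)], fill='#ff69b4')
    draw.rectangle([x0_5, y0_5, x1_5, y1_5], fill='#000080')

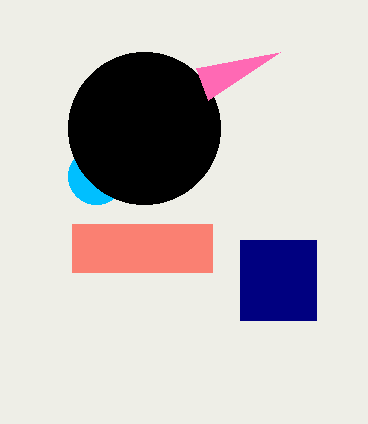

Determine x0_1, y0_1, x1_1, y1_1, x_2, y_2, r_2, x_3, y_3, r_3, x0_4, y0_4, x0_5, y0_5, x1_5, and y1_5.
x0_1 = 72, y0_1 = 224, x1_1 = 212, y1_1 = 272, x_2 = 96, y_2 = 176, r_2 = 28, x_3 = 144, y_3 = 128, r_3 = 76, x0_4 = 280, y0_4 = 52, x0_5 = 240, y0_5 = 240, x1_5 = 316, y1_5 = 320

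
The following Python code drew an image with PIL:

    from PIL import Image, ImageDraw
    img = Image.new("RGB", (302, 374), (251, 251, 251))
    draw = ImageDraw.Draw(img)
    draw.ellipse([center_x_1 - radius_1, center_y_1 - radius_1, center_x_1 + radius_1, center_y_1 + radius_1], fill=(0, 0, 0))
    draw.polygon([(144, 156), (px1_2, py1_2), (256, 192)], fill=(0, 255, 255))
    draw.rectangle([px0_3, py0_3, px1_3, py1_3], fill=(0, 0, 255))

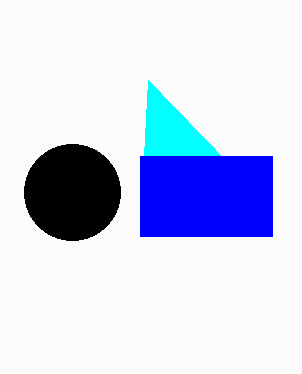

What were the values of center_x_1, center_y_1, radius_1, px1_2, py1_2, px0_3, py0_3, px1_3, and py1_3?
center_x_1 = 72
center_y_1 = 192
radius_1 = 48
px1_2 = 148
py1_2 = 80
px0_3 = 140
py0_3 = 156
px1_3 = 272
py1_3 = 236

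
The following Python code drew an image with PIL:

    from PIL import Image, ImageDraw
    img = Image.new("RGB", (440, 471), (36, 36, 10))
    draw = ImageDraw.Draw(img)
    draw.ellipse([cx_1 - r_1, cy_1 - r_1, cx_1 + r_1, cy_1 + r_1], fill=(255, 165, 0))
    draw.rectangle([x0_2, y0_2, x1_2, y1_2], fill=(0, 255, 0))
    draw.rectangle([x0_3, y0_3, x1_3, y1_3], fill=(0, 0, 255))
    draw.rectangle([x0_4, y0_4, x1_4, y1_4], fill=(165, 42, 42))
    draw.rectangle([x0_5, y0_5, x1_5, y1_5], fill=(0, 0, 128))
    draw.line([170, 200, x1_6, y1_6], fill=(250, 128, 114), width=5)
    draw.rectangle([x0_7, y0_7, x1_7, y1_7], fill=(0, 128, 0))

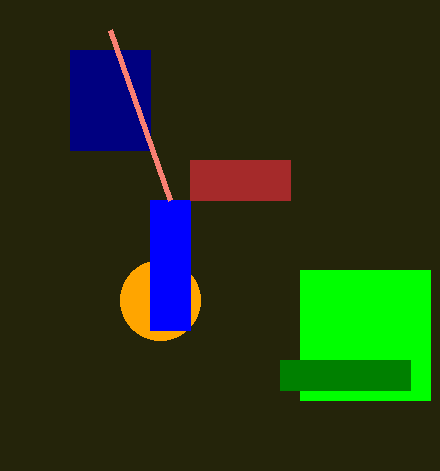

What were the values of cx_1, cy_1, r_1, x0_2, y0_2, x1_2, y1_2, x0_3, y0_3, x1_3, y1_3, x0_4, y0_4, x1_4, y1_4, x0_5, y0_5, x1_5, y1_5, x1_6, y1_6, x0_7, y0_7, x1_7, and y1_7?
cx_1 = 160; cy_1 = 300; r_1 = 40; x0_2 = 300; y0_2 = 270; x1_2 = 430; y1_2 = 400; x0_3 = 150; y0_3 = 200; x1_3 = 190; y1_3 = 330; x0_4 = 190; y0_4 = 160; x1_4 = 290; y1_4 = 200; x0_5 = 70; y0_5 = 50; x1_5 = 150; y1_5 = 150; x1_6 = 110; y1_6 = 30; x0_7 = 280; y0_7 = 360; x1_7 = 410; y1_7 = 390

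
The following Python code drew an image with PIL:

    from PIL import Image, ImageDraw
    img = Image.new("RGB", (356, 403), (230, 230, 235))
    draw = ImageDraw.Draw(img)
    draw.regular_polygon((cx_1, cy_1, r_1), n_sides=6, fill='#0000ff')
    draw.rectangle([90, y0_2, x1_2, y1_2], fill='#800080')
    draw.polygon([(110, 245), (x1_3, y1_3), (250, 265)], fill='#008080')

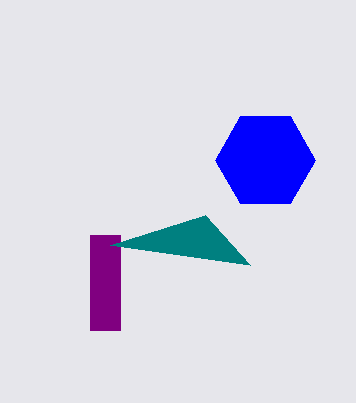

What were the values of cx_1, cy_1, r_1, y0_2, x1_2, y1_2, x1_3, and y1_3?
cx_1 = 265, cy_1 = 160, r_1 = 50, y0_2 = 235, x1_2 = 120, y1_2 = 330, x1_3 = 205, y1_3 = 215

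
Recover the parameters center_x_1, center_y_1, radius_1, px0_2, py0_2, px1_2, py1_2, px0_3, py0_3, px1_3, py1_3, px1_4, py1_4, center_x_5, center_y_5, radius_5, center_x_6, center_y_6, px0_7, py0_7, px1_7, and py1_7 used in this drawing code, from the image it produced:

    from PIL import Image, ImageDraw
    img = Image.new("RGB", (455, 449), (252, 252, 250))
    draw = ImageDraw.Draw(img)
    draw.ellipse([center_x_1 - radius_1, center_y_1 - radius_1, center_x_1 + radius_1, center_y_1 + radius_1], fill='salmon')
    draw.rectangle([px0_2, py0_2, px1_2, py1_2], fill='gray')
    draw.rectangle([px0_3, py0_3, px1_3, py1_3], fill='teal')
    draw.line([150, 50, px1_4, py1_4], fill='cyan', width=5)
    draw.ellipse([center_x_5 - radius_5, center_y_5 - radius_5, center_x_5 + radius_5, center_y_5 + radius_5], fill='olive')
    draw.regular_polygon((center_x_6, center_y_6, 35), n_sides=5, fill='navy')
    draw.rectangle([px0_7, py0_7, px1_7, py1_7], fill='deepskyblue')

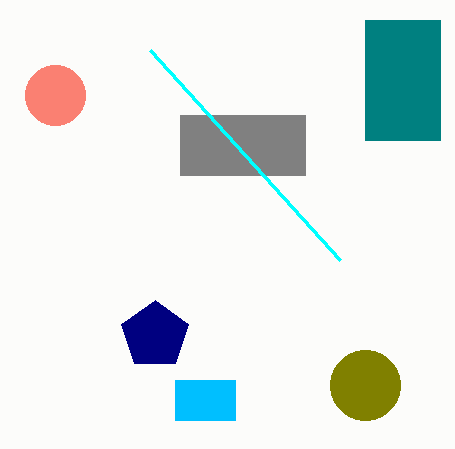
center_x_1 = 55; center_y_1 = 95; radius_1 = 30; px0_2 = 180; py0_2 = 115; px1_2 = 305; py1_2 = 175; px0_3 = 365; py0_3 = 20; px1_3 = 440; py1_3 = 140; px1_4 = 340; py1_4 = 260; center_x_5 = 365; center_y_5 = 385; radius_5 = 35; center_x_6 = 155; center_y_6 = 335; px0_7 = 175; py0_7 = 380; px1_7 = 235; py1_7 = 420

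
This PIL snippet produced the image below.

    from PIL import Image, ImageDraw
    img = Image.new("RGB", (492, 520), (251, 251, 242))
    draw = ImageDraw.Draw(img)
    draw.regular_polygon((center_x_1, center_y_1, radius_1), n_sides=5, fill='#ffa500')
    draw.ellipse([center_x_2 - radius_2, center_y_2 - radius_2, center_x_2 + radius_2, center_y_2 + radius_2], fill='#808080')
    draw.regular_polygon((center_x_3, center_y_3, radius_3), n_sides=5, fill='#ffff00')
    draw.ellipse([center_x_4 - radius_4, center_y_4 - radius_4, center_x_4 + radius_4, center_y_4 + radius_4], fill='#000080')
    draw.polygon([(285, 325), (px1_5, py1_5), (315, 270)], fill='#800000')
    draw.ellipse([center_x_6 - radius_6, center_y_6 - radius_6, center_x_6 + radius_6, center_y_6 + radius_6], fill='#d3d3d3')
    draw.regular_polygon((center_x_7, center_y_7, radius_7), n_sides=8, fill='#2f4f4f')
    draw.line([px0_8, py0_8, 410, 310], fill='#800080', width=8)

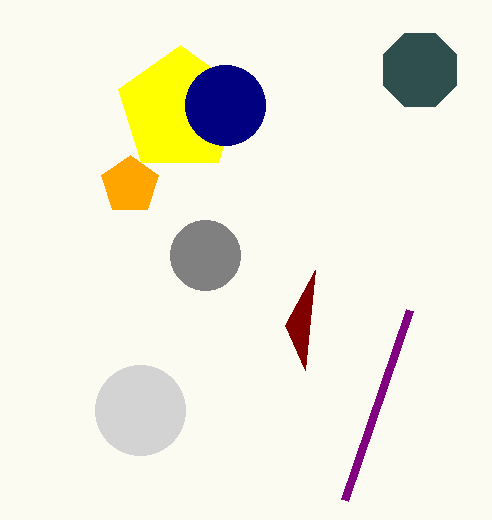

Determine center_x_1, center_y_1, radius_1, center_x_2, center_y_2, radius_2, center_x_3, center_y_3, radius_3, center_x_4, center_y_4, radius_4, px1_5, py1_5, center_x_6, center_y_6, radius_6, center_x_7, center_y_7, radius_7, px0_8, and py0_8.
center_x_1 = 130; center_y_1 = 185; radius_1 = 30; center_x_2 = 205; center_y_2 = 255; radius_2 = 35; center_x_3 = 180; center_y_3 = 110; radius_3 = 65; center_x_4 = 225; center_y_4 = 105; radius_4 = 40; px1_5 = 305; py1_5 = 370; center_x_6 = 140; center_y_6 = 410; radius_6 = 45; center_x_7 = 420; center_y_7 = 70; radius_7 = 40; px0_8 = 345; py0_8 = 500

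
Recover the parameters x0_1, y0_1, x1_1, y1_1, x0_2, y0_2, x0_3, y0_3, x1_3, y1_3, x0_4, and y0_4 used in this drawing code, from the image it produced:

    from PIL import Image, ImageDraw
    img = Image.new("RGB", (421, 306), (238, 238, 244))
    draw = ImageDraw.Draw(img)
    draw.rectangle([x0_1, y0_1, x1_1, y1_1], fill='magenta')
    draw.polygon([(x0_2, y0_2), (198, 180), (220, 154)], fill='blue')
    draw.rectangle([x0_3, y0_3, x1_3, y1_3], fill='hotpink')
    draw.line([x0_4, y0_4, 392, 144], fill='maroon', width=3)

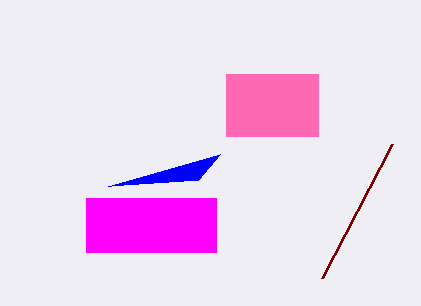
x0_1 = 86; y0_1 = 198; x1_1 = 216; y1_1 = 252; x0_2 = 108; y0_2 = 186; x0_3 = 226; y0_3 = 74; x1_3 = 318; y1_3 = 136; x0_4 = 322; y0_4 = 278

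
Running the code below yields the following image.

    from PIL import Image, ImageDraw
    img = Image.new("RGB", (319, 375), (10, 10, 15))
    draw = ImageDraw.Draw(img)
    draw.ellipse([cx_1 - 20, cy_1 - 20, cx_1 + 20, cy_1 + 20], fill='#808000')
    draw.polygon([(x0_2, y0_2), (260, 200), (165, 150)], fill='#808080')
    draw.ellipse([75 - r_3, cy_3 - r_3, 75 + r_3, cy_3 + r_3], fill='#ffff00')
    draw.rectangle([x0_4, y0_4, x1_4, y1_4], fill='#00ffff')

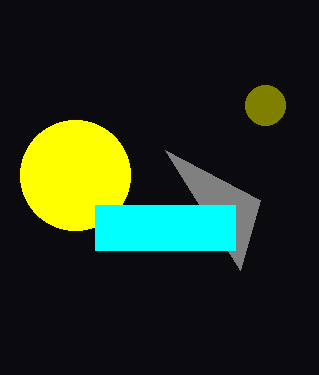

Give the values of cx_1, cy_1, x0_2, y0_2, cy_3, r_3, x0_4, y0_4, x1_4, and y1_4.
cx_1 = 265, cy_1 = 105, x0_2 = 240, y0_2 = 270, cy_3 = 175, r_3 = 55, x0_4 = 95, y0_4 = 205, x1_4 = 235, y1_4 = 250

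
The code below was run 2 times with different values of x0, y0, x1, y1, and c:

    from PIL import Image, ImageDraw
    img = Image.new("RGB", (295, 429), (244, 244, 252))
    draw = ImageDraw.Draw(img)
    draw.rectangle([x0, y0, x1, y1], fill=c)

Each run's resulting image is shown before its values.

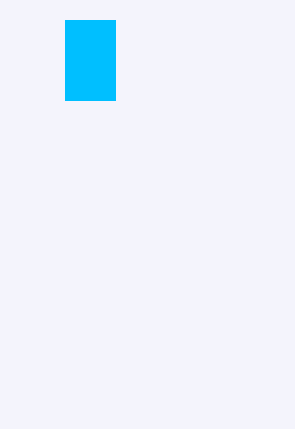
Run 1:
x0 = 65; y0 = 20; x1 = 115; y1 = 100; c = 'deepskyblue'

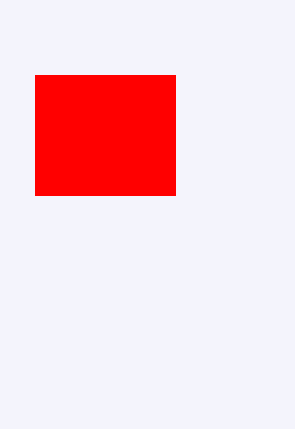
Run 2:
x0 = 35, y0 = 75, x1 = 175, y1 = 195, c = 'red'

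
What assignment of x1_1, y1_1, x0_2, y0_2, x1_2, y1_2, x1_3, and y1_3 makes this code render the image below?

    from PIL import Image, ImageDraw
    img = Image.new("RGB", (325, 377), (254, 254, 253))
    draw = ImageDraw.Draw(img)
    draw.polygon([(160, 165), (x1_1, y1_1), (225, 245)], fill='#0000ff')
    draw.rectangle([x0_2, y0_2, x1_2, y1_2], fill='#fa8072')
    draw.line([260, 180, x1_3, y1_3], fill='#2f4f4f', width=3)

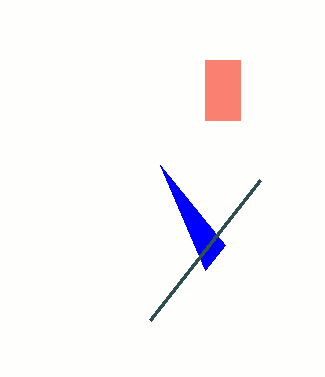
x1_1 = 205, y1_1 = 270, x0_2 = 205, y0_2 = 60, x1_2 = 240, y1_2 = 120, x1_3 = 150, y1_3 = 320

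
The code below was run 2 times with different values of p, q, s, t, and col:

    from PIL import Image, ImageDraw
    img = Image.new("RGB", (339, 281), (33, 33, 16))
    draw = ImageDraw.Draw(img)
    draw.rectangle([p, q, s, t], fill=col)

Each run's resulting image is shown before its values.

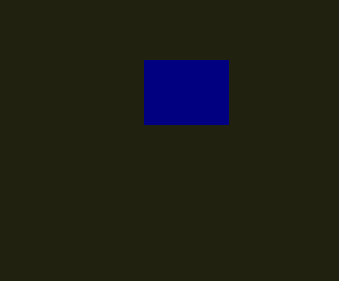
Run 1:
p = 144, q = 60, s = 228, t = 124, col = 'navy'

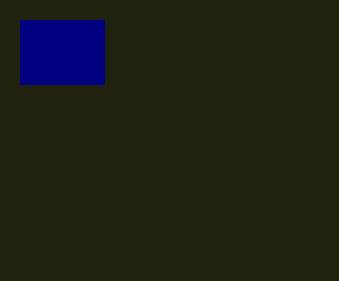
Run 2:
p = 20, q = 20, s = 104, t = 84, col = 'navy'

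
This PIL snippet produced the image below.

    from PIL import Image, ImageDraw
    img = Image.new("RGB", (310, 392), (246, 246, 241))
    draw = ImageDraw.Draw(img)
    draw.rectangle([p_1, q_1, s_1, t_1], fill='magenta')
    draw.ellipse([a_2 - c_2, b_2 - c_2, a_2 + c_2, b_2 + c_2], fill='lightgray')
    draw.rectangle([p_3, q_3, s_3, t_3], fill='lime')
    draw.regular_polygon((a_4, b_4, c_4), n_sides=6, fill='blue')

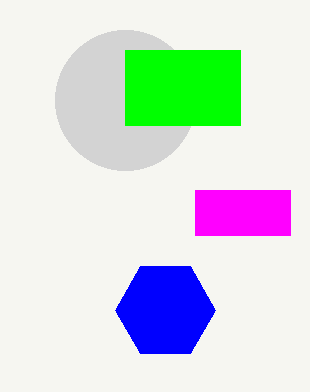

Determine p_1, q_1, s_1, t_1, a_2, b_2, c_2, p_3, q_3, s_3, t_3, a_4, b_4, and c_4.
p_1 = 195, q_1 = 190, s_1 = 290, t_1 = 235, a_2 = 125, b_2 = 100, c_2 = 70, p_3 = 125, q_3 = 50, s_3 = 240, t_3 = 125, a_4 = 165, b_4 = 310, c_4 = 50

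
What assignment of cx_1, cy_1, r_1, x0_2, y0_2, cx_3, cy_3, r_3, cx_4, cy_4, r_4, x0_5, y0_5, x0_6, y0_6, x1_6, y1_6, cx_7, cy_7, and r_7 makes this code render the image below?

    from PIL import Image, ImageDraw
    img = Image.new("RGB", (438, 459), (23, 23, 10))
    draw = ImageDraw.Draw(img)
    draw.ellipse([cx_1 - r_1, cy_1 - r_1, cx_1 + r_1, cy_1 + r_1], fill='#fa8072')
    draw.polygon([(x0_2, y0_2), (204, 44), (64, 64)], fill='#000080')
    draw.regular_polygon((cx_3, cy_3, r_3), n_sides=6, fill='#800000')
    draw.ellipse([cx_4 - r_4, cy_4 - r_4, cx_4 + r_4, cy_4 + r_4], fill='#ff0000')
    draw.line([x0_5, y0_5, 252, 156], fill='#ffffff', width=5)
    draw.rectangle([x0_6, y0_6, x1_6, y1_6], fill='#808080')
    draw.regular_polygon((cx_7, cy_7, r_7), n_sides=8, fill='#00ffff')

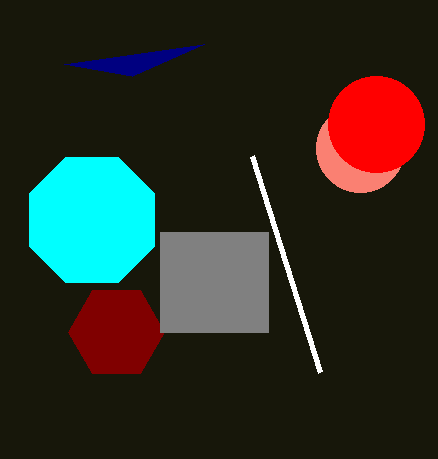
cx_1 = 360
cy_1 = 148
r_1 = 44
x0_2 = 132
y0_2 = 76
cx_3 = 116
cy_3 = 332
r_3 = 48
cx_4 = 376
cy_4 = 124
r_4 = 48
x0_5 = 320
y0_5 = 372
x0_6 = 160
y0_6 = 232
x1_6 = 268
y1_6 = 332
cx_7 = 92
cy_7 = 220
r_7 = 68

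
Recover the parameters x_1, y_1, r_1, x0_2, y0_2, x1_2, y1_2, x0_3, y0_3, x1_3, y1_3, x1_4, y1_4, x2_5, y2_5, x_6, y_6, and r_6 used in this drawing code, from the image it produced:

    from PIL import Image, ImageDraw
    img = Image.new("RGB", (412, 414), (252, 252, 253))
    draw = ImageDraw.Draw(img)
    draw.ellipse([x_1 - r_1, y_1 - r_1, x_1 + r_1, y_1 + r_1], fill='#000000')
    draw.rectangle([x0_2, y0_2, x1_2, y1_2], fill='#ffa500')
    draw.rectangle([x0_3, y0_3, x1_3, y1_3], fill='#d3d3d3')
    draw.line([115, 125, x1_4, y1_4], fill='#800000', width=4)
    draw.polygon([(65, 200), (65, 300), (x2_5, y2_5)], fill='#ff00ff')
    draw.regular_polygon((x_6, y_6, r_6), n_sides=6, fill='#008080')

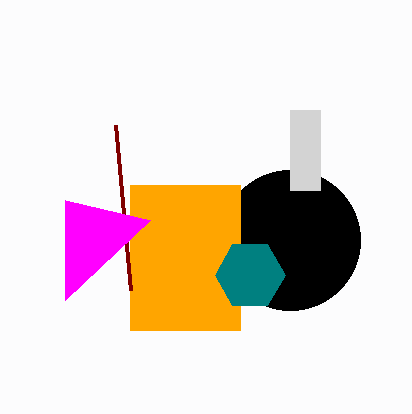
x_1 = 290; y_1 = 240; r_1 = 70; x0_2 = 130; y0_2 = 185; x1_2 = 240; y1_2 = 330; x0_3 = 290; y0_3 = 110; x1_3 = 320; y1_3 = 190; x1_4 = 130; y1_4 = 290; x2_5 = 150; y2_5 = 220; x_6 = 250; y_6 = 275; r_6 = 35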